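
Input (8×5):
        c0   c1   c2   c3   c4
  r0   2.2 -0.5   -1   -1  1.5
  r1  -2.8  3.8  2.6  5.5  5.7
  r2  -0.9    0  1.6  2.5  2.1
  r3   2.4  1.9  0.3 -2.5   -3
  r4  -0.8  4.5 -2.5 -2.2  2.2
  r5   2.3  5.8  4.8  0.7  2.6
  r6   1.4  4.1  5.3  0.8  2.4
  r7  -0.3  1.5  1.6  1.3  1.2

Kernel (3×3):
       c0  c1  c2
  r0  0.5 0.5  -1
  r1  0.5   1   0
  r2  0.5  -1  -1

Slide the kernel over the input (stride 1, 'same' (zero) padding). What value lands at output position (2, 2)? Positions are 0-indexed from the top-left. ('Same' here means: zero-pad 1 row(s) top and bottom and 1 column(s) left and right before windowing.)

2.45

The receptive field on the zero-padded input at this output position is [3.8 2.6 5.5 / 0 1.6 2.5 / 1.9 0.3 -2.5]. Elementwise product with the kernel and sum: 3.8·0.5 + 2.6·0.5 + 5.5·-1 + 0·0.5 + 1.6·1 + 1.9·0.5 + 0.3·-1 + -2.5·-1.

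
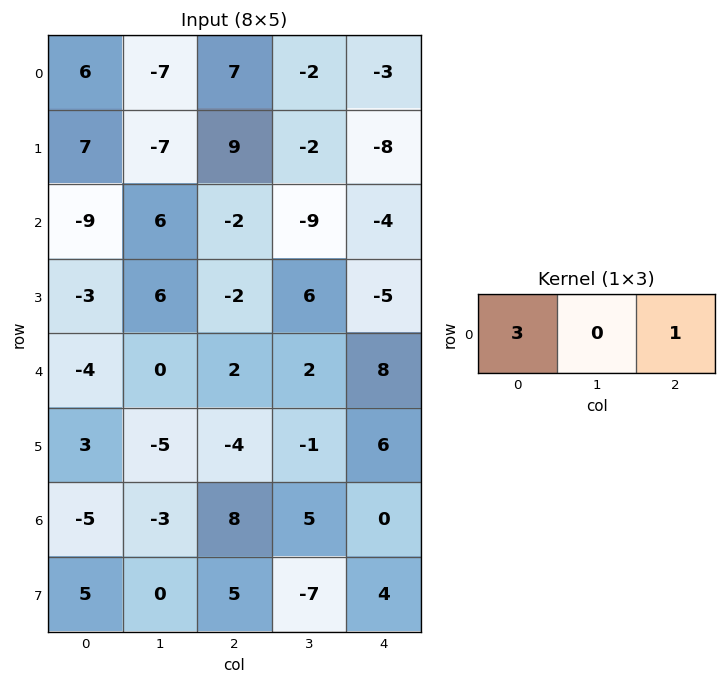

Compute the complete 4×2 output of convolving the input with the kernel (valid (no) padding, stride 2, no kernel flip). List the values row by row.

25 18
-29 -10
-10 14
-7 24

Output[0,0]: The receptive field on the input at this output position is [6 -7 7]. Elementwise product with the kernel and sum: 6·3 + 7·1.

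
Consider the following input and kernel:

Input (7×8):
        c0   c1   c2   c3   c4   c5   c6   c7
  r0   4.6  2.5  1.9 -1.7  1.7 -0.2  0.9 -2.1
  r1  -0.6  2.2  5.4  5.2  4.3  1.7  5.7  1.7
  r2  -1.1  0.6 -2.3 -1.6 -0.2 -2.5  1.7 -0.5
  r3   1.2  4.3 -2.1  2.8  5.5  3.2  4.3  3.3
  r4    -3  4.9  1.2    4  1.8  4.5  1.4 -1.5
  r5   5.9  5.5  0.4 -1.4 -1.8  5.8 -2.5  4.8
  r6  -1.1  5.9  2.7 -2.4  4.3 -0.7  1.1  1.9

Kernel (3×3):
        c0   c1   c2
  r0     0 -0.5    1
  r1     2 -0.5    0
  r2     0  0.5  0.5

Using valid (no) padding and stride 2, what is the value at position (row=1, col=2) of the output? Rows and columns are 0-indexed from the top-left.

The receptive field on the input at this output position is [-0.2 -2.5 1.7 / 5.5 3.2 4.3 / 1.8 4.5 1.4]. Elementwise product with the kernel and sum: -2.5·-0.5 + 1.7·1 + 5.5·2 + 3.2·-0.5 + 4.5·0.5 + 1.4·0.5.

15.3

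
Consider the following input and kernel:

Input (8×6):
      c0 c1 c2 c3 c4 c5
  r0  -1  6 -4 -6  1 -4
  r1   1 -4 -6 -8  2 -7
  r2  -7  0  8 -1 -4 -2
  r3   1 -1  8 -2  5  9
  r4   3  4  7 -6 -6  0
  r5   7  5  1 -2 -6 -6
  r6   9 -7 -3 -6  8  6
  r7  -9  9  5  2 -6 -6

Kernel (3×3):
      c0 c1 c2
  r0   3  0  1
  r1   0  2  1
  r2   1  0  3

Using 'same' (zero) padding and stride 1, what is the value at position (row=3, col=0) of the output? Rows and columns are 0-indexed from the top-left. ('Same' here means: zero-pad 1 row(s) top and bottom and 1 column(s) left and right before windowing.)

The receptive field on the zero-padded input at this output position is [0 -7 0 / 0 1 -1 / 0 3 4]. Elementwise product with the kernel and sum: 0·3 + 0·1 + 1·2 + -1·1 + 0·1 + 4·3.

13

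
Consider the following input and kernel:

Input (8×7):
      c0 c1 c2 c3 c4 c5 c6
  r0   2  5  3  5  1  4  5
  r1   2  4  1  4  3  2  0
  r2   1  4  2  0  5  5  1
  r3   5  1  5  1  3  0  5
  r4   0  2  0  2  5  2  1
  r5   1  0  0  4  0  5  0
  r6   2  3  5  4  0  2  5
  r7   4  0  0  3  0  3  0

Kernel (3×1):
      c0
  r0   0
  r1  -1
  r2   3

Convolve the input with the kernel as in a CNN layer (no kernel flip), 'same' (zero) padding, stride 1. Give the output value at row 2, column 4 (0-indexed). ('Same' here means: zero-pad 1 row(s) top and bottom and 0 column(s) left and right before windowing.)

The receptive field on the zero-padded input at this output position is [3 / 5 / 3]. Elementwise product with the kernel and sum: 5·-1 + 3·3.

4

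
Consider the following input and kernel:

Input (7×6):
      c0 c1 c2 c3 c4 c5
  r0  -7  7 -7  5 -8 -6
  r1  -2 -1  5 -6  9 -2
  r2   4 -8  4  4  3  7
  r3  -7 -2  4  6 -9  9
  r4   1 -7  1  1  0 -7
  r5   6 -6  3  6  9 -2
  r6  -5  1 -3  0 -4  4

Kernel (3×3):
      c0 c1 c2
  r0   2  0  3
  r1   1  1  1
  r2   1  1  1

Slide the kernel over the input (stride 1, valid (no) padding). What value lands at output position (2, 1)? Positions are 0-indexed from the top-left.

The receptive field on the input at this output position is [-8 4 4 / -2 4 6 / -7 1 1]. Elementwise product with the kernel and sum: -8·2 + 4·3 + -2·1 + 4·1 + 6·1 + -7·1 + 1·1 + 1·1.

-1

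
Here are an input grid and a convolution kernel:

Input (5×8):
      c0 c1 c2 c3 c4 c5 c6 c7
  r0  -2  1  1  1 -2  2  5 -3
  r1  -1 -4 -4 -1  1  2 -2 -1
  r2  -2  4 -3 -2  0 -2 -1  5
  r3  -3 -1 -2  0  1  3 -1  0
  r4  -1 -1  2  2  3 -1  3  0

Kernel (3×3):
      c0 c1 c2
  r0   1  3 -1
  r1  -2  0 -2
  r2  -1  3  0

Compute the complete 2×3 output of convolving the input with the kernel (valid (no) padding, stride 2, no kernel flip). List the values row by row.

Output[0,0]: The receptive field on the input at this output position is [-2 1 1 / -1 -4 -4 / -2 4 -3]. Elementwise product with the kernel and sum: -2·1 + 1·3 + 1·-1 + -1·-2 + -4·-2 + -2·-1 + 4·3.
Output[0,1]: The receptive field on the input at this output position is [1 1 -2 / -4 -1 1 / -3 -2 0]. Elementwise product with the kernel and sum: 1·1 + 1·3 + -2·-1 + -4·-2 + 1·-2 + -3·-1 + -2·3.

24 9 -5
21 -3 -11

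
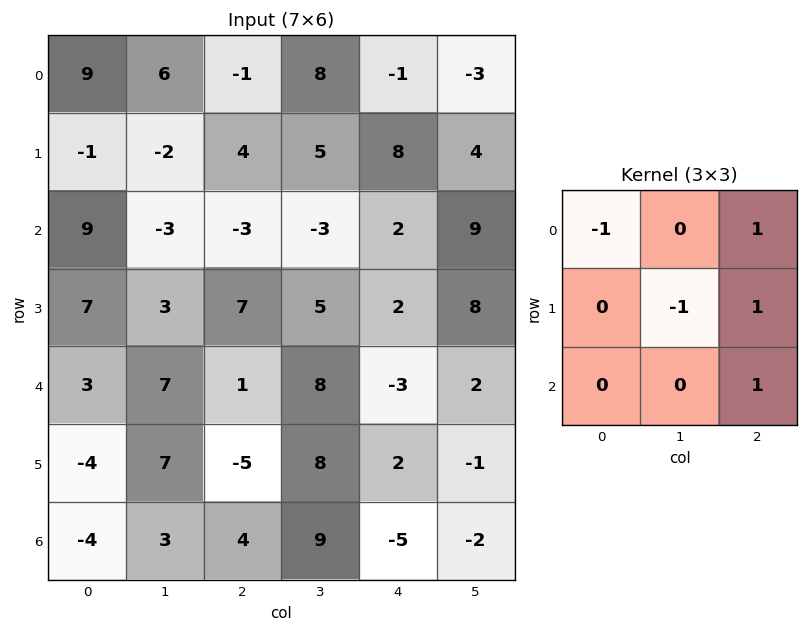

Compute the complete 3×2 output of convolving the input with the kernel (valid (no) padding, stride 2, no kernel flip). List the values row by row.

Output[0,0]: The receptive field on the input at this output position is [9 6 -1 / -1 -2 4 / 9 -3 -3]. Elementwise product with the kernel and sum: 9·-1 + -1·1 + -2·-1 + 4·1 + -3·1.
Output[0,1]: The receptive field on the input at this output position is [-1 8 -1 / 4 5 8 / -3 -3 2]. Elementwise product with the kernel and sum: -1·-1 + -1·1 + 5·-1 + 8·1 + 2·1.

-7 5
-7 -1
-10 -15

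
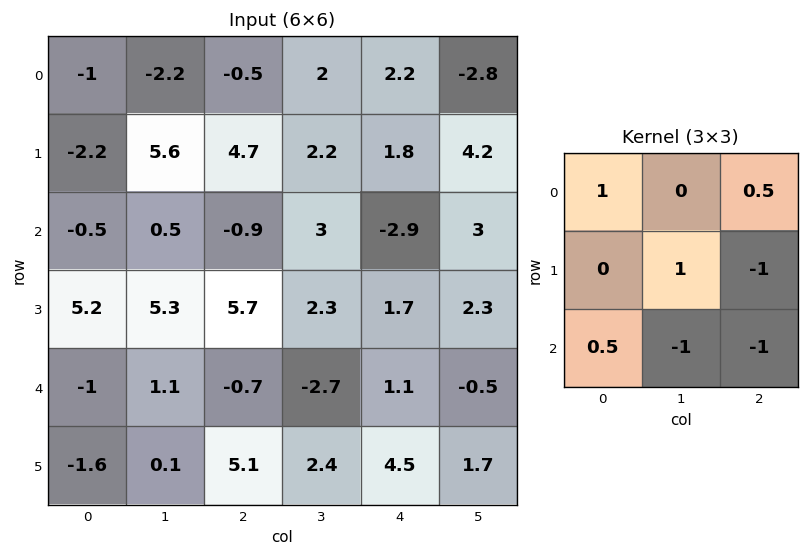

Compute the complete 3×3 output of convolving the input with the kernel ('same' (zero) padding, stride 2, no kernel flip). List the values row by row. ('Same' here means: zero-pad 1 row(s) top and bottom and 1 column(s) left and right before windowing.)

-2.2 -6.6 0.1
-8.7 -2.55 -4.45
2.05 1 0.05

Output[0,0]: The receptive field on the zero-padded input at this output position is [0 0 0 / 0 -1 -2.2 / 0 -2.2 5.6]. Elementwise product with the kernel and sum: 0·1 + 0·0.5 + -1·1 + -2.2·-1 + 0·0.5 + -2.2·-1 + 5.6·-1.
Output[0,1]: The receptive field on the zero-padded input at this output position is [0 0 0 / -2.2 -0.5 2 / 5.6 4.7 2.2]. Elementwise product with the kernel and sum: 0·1 + 0·0.5 + -0.5·1 + 2·-1 + 5.6·0.5 + 4.7·-1 + 2.2·-1.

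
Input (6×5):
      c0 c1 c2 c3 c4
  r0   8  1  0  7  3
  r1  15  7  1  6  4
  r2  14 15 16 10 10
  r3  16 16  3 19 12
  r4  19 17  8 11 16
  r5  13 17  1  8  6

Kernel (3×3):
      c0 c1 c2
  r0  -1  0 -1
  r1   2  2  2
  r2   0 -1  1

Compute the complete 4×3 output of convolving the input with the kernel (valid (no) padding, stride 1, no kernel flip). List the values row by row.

39 14 19
61 85 60
31 54 47
53 44 53

Output[0,0]: The receptive field on the input at this output position is [8 1 0 / 15 7 1 / 14 15 16]. Elementwise product with the kernel and sum: 8·-1 + 0·-1 + 15·2 + 7·2 + 1·2 + 15·-1 + 16·1.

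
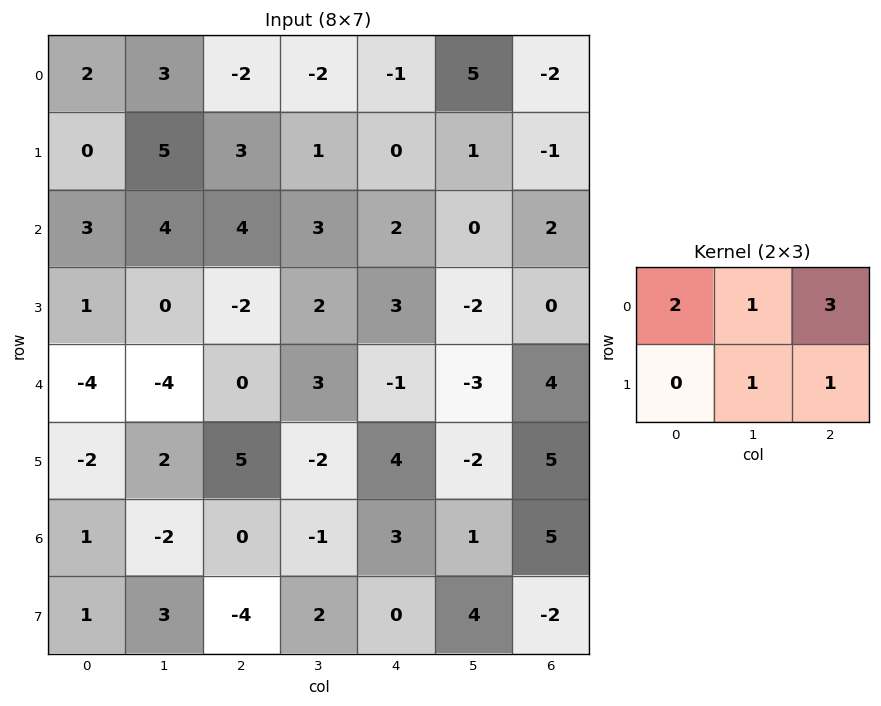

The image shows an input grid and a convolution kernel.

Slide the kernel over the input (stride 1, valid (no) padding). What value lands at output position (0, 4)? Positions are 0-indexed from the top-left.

-3

The receptive field on the input at this output position is [-1 5 -2 / 0 1 -1]. Elementwise product with the kernel and sum: -1·2 + 5·1 + -2·3 + 1·1 + -1·1.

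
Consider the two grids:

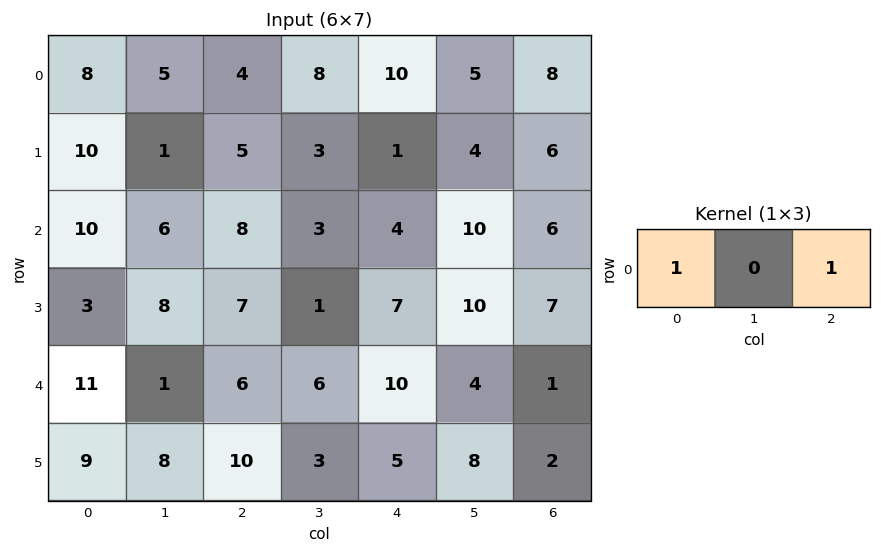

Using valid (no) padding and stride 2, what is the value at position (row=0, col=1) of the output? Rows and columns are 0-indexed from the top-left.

The receptive field on the input at this output position is [4 8 10]. Elementwise product with the kernel and sum: 4·1 + 10·1.

14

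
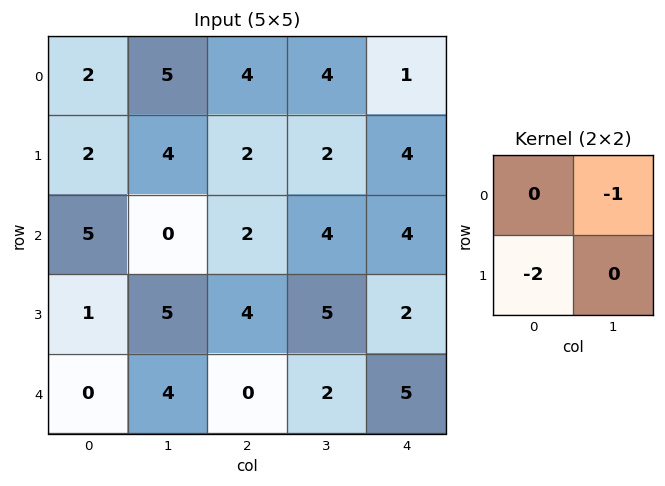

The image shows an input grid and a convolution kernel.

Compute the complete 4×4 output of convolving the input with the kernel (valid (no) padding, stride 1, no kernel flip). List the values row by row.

-9 -12 -8 -5
-14 -2 -6 -12
-2 -12 -12 -14
-5 -12 -5 -6

Output[0,0]: The receptive field on the input at this output position is [2 5 / 2 4]. Elementwise product with the kernel and sum: 5·-1 + 2·-2.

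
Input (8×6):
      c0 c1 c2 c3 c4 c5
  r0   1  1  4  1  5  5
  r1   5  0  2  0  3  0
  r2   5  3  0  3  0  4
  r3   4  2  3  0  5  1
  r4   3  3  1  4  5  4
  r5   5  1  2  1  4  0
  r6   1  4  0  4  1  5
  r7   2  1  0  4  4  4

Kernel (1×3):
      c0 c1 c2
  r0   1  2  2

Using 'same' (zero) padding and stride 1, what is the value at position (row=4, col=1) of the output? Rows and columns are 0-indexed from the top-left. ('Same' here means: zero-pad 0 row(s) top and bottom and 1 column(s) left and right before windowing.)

The receptive field on the zero-padded input at this output position is [3 3 1]. Elementwise product with the kernel and sum: 3·1 + 3·2 + 1·2.

11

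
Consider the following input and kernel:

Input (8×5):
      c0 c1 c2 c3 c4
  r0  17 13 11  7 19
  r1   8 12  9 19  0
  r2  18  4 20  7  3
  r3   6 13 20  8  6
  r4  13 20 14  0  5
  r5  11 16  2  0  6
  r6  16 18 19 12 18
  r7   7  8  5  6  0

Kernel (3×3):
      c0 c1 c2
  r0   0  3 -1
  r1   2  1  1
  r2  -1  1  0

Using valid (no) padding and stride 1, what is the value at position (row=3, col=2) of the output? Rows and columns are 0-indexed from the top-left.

49

The receptive field on the input at this output position is [20 8 6 / 14 0 5 / 2 0 6]. Elementwise product with the kernel and sum: 8·3 + 6·-1 + 14·2 + 0·1 + 5·1 + 2·-1 + 0·1.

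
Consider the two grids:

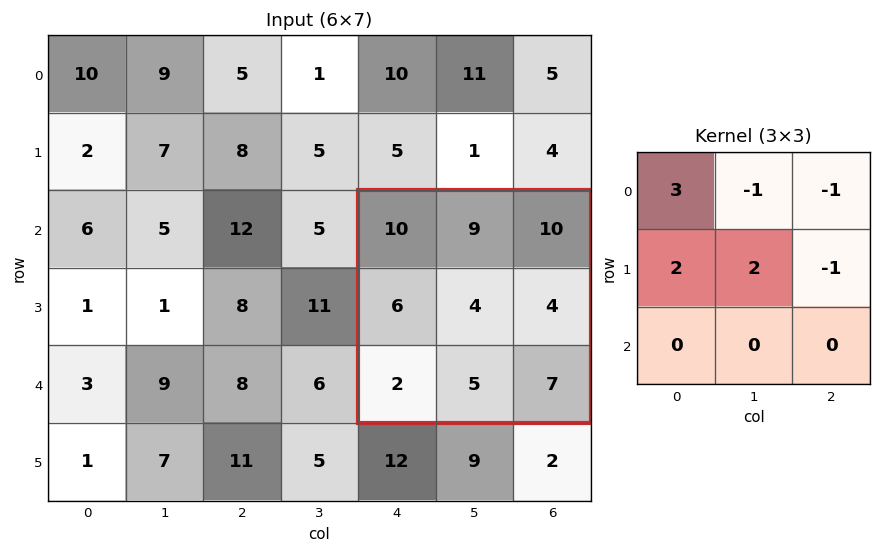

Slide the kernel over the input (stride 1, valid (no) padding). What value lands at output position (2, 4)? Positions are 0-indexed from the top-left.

The receptive field on the input at this output position is [10 9 10 / 6 4 4 / 2 5 7]. Elementwise product with the kernel and sum: 10·3 + 9·-1 + 10·-1 + 6·2 + 4·2 + 4·-1.

27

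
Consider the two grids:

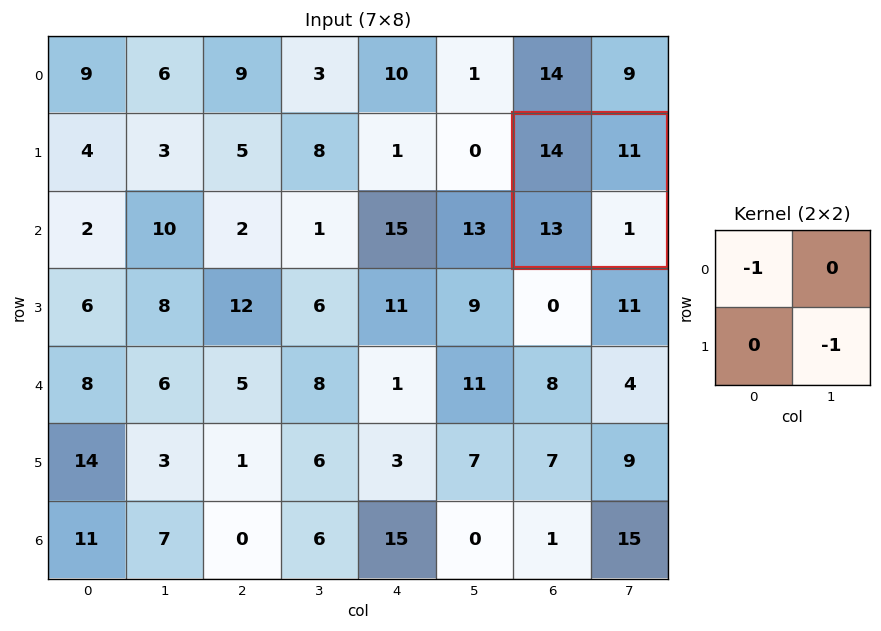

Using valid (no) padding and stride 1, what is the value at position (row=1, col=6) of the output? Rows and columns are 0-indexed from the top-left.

The receptive field on the input at this output position is [14 11 / 13 1]. Elementwise product with the kernel and sum: 14·-1 + 1·-1.

-15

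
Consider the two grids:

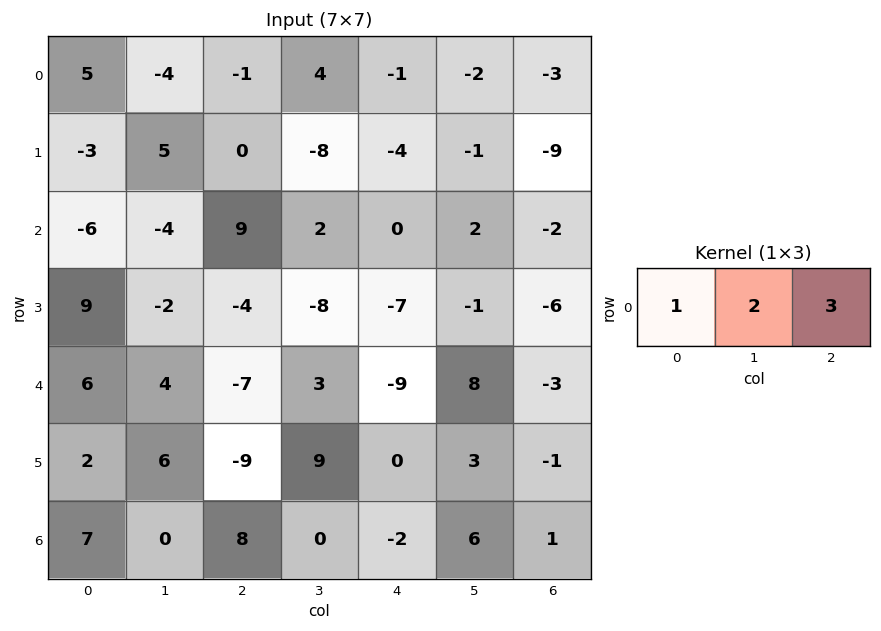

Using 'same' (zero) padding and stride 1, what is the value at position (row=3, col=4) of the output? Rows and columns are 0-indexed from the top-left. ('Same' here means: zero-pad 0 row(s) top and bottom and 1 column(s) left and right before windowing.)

The receptive field on the zero-padded input at this output position is [-8 -7 -1]. Elementwise product with the kernel and sum: -8·1 + -7·2 + -1·3.

-25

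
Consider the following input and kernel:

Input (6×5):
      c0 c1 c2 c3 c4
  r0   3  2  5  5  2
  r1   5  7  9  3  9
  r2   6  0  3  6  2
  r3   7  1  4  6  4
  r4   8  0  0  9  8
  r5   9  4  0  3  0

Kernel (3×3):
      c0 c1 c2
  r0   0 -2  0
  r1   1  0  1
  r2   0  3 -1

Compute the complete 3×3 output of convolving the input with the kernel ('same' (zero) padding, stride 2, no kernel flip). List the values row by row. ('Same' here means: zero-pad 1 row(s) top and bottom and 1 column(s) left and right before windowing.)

Output[0,0]: The receptive field on the zero-padded input at this output position is [0 0 0 / 0 3 2 / 0 5 7]. Elementwise product with the kernel and sum: 0·-2 + 0·1 + 2·1 + 5·3 + 7·-1.

10 31 32
10 -6 0
9 -2 1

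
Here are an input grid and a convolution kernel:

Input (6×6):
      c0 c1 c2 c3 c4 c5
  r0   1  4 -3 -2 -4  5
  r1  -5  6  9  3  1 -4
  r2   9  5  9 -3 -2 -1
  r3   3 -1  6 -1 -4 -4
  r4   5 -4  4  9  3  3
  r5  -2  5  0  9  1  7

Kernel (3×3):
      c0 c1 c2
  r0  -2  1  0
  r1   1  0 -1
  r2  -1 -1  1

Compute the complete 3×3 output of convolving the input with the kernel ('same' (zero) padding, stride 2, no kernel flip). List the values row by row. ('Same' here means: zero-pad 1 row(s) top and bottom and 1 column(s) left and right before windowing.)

7 -6 -15
-14 -1 -6
14 -1 1

Output[0,0]: The receptive field on the zero-padded input at this output position is [0 0 0 / 0 1 4 / 0 -5 6]. Elementwise product with the kernel and sum: 0·-2 + 0·1 + 0·1 + 4·-1 + 0·-1 + -5·-1 + 6·1.
Output[0,1]: The receptive field on the zero-padded input at this output position is [0 0 0 / 4 -3 -2 / 6 9 3]. Elementwise product with the kernel and sum: 0·-2 + 0·1 + 4·1 + -2·-1 + 6·-1 + 9·-1 + 3·1.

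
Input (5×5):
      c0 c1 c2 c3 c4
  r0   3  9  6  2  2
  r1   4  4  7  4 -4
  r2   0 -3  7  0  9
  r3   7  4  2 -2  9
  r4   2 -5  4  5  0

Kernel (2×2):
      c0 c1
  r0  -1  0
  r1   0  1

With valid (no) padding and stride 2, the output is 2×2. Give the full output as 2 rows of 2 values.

1 -2
4 -9

Output[0,0]: The receptive field on the input at this output position is [3 9 / 4 4]. Elementwise product with the kernel and sum: 3·-1 + 4·1.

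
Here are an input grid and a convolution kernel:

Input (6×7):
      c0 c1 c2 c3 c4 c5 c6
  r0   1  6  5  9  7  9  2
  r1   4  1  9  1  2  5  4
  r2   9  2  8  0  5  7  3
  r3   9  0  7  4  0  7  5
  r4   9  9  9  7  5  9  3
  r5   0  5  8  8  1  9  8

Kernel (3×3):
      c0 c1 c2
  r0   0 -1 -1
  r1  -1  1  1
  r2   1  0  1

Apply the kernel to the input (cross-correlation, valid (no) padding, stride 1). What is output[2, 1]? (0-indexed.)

19

The receptive field on the input at this output position is [2 8 0 / 0 7 4 / 9 9 7]. Elementwise product with the kernel and sum: 8·-1 + 0·-1 + 0·-1 + 7·1 + 4·1 + 9·1 + 7·1.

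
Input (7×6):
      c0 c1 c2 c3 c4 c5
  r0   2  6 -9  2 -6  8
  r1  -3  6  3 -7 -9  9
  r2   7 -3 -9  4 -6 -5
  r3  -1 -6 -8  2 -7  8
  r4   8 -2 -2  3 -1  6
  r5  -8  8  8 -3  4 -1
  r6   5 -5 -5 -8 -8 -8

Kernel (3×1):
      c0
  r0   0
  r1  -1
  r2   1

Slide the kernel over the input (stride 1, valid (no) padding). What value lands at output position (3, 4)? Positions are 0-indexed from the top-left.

5

The receptive field on the input at this output position is [-7 / -1 / 4]. Elementwise product with the kernel and sum: -1·-1 + 4·1.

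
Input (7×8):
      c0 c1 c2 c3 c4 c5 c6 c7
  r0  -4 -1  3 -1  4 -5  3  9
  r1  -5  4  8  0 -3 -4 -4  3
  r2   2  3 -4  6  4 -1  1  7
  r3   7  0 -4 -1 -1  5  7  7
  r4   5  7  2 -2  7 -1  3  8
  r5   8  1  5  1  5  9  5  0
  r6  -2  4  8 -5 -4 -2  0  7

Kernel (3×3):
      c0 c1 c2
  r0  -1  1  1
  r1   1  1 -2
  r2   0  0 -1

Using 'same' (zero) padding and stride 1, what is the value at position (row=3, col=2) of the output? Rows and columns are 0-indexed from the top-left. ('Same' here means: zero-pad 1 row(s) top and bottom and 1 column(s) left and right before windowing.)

The receptive field on the zero-padded input at this output position is [3 -4 6 / 0 -4 -1 / 7 2 -2]. Elementwise product with the kernel and sum: 3·-1 + -4·1 + 6·1 + 0·1 + -4·1 + -1·-2 + -2·-1.

-1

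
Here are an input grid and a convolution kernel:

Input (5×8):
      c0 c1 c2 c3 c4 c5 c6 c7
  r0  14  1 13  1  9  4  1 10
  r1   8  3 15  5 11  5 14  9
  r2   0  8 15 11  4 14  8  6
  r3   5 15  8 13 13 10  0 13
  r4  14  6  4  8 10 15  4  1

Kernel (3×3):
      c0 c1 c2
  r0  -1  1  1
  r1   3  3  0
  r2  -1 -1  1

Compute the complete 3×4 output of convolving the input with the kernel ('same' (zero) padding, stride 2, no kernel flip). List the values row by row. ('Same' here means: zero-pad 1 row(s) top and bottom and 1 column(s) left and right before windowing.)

Output[0,0]: The receptive field on the zero-padded input at this output position is [0 0 0 / 0 14 1 / 0 8 3]. Elementwise product with the kernel and sum: 0·-1 + 0·1 + 0·1 + 0·3 + 14·3 + 0·-1 + 8·-1 + 3·1.

37 29 19 5
21 76 40 87
62 36 64 60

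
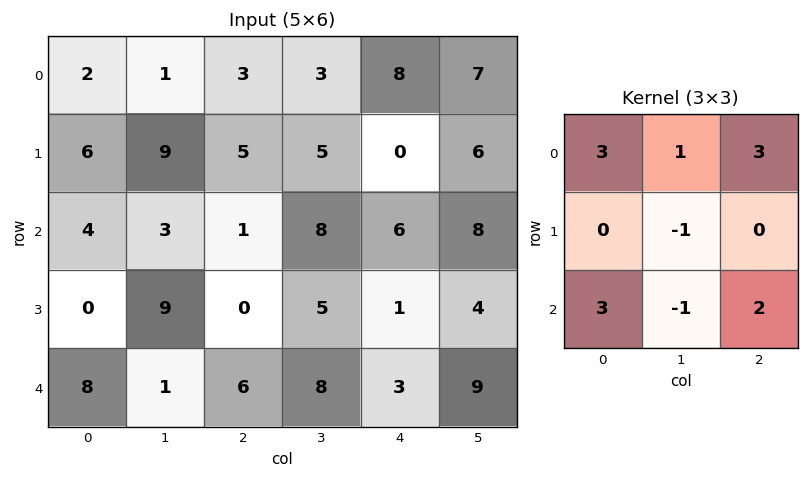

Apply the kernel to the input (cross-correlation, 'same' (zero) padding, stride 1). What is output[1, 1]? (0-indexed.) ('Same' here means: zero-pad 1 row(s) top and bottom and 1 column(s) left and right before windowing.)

The receptive field on the zero-padded input at this output position is [2 1 3 / 6 9 5 / 4 3 1]. Elementwise product with the kernel and sum: 2·3 + 1·1 + 3·3 + 9·-1 + 4·3 + 3·-1 + 1·2.

18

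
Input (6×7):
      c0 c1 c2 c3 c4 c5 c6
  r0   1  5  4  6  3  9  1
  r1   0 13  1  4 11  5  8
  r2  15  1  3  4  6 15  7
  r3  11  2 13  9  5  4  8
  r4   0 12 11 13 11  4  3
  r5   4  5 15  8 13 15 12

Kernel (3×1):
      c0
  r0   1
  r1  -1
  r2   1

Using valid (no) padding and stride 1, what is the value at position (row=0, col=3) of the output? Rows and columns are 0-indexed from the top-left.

The receptive field on the input at this output position is [6 / 4 / 4]. Elementwise product with the kernel and sum: 6·1 + 4·-1 + 4·1.

6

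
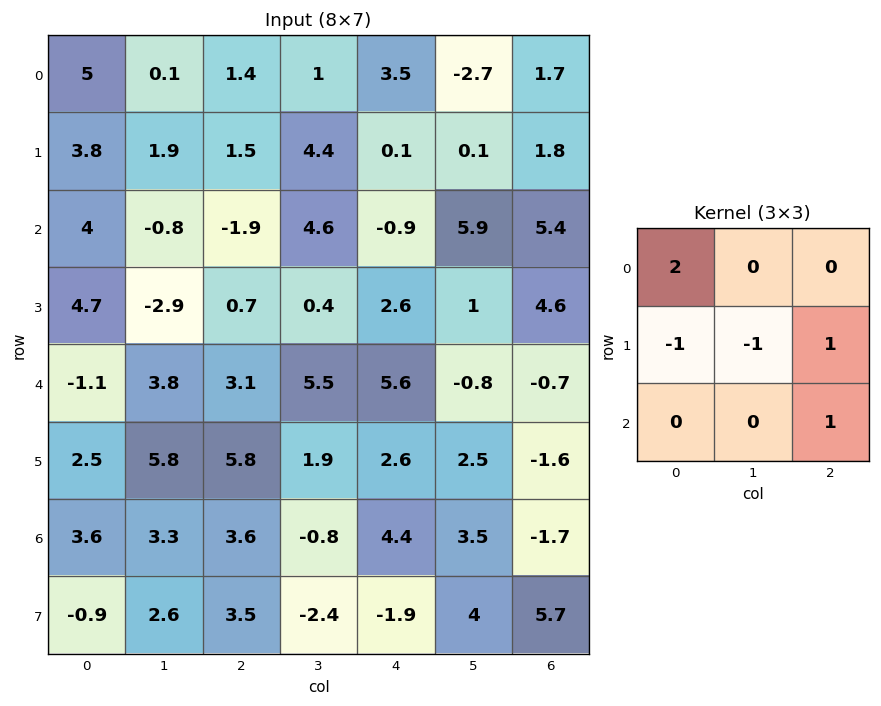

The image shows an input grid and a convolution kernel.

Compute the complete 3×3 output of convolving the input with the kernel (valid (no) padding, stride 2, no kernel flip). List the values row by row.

3.9 -3.9 14
10 3.3 -1.5
-1.1 5.5 2.8

Output[0,0]: The receptive field on the input at this output position is [5 0.1 1.4 / 3.8 1.9 1.5 / 4 -0.8 -1.9]. Elementwise product with the kernel and sum: 5·2 + 3.8·-1 + 1.9·-1 + 1.5·1 + -1.9·1.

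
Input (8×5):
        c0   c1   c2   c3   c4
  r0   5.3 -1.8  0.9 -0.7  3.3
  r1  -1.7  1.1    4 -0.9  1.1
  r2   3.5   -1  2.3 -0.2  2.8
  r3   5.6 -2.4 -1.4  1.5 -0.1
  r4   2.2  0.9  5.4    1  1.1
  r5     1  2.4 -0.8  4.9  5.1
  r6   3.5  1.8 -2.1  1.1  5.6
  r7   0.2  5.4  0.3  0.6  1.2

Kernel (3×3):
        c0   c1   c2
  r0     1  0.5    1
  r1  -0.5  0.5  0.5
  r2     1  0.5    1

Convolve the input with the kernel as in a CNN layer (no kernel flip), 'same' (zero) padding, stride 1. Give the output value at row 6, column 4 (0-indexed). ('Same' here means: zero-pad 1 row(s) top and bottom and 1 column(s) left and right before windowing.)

10.9

The receptive field on the zero-padded input at this output position is [4.9 5.1 0 / 1.1 5.6 0 / 0.6 1.2 0]. Elementwise product with the kernel and sum: 4.9·1 + 5.1·0.5 + 0·1 + 1.1·-0.5 + 5.6·0.5 + 0·0.5 + 0.6·1 + 1.2·0.5 + 0·1.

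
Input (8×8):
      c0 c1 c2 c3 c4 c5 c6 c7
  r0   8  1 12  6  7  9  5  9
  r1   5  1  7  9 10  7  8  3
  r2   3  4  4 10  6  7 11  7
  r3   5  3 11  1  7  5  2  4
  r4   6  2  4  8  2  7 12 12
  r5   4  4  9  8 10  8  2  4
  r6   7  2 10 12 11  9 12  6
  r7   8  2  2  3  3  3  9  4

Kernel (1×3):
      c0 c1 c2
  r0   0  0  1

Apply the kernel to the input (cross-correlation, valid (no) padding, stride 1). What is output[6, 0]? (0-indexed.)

10

The receptive field on the input at this output position is [7 2 10]. Elementwise product with the kernel and sum: 10·1.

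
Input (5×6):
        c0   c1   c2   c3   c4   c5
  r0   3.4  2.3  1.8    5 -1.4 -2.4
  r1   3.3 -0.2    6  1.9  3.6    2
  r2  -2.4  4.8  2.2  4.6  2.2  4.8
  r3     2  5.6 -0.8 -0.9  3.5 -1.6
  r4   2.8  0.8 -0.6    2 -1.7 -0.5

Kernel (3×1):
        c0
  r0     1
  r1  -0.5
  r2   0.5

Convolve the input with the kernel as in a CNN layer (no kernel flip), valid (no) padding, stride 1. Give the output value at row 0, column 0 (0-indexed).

The receptive field on the input at this output position is [3.4 / 3.3 / -2.4]. Elementwise product with the kernel and sum: 3.4·1 + 3.3·-0.5 + -2.4·0.5.

0.55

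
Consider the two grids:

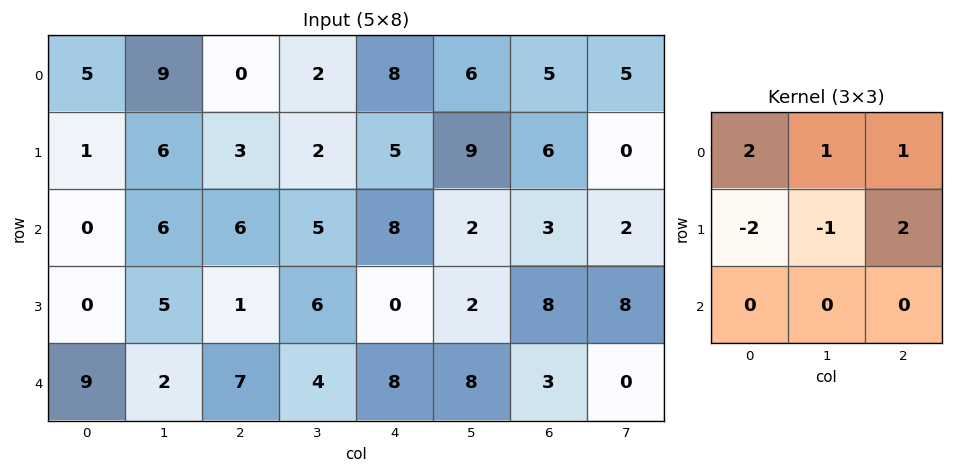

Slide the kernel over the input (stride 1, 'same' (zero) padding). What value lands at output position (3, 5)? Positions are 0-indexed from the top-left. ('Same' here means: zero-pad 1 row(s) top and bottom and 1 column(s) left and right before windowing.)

35

The receptive field on the zero-padded input at this output position is [8 2 3 / 0 2 8 / 8 8 3]. Elementwise product with the kernel and sum: 8·2 + 2·1 + 3·1 + 0·-2 + 2·-1 + 8·2.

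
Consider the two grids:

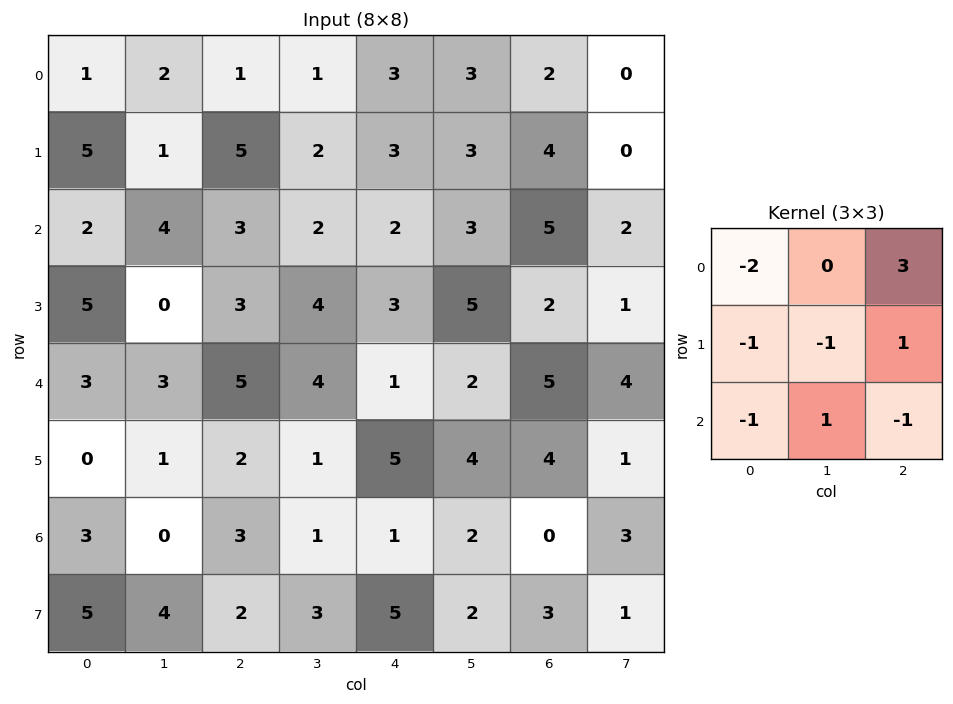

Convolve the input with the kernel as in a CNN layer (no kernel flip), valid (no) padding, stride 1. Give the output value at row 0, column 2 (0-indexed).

0

The receptive field on the input at this output position is [1 1 3 / 5 2 3 / 3 2 2]. Elementwise product with the kernel and sum: 1·-2 + 3·3 + 5·-1 + 2·-1 + 3·1 + 3·-1 + 2·1 + 2·-1.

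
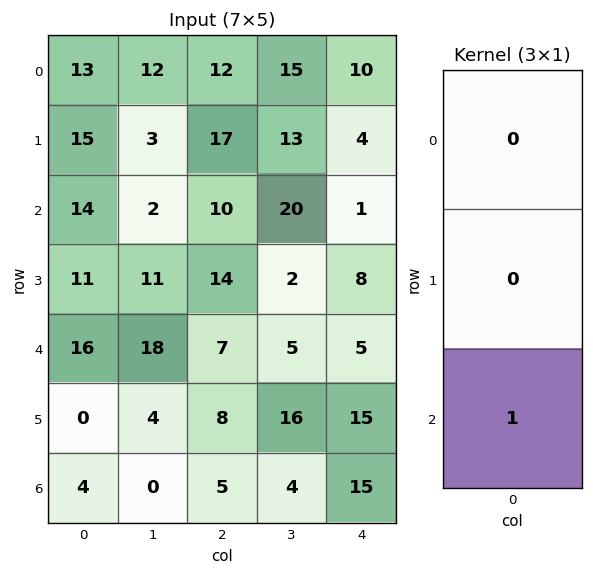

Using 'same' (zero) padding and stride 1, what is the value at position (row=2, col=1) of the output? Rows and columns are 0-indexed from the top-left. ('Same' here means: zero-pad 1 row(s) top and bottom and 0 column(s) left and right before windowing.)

11

The receptive field on the zero-padded input at this output position is [3 / 2 / 11]. Elementwise product with the kernel and sum: 11·1.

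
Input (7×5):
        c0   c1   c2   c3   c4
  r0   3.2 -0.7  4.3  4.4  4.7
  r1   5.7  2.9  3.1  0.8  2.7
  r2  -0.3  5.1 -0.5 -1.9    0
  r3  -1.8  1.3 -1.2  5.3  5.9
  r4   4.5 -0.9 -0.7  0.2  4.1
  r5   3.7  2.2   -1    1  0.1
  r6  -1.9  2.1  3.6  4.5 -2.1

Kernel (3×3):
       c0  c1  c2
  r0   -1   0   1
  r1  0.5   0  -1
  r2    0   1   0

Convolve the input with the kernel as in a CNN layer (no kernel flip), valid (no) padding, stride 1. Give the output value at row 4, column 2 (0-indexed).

The receptive field on the input at this output position is [-0.7 0.2 4.1 / -1 1 0.1 / 3.6 4.5 -2.1]. Elementwise product with the kernel and sum: -0.7·-1 + 4.1·1 + -1·0.5 + 0.1·-1 + 4.5·1.

8.7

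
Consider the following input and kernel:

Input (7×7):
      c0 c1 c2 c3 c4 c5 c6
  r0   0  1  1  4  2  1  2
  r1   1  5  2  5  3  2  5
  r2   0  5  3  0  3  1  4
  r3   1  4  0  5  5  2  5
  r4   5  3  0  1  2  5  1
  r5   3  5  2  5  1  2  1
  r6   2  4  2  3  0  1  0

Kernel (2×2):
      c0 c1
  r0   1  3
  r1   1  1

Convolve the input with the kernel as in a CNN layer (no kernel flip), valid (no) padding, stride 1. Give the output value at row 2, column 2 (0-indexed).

The receptive field on the input at this output position is [3 0 / 0 5]. Elementwise product with the kernel and sum: 3·1 + 0·3 + 0·1 + 5·1.

8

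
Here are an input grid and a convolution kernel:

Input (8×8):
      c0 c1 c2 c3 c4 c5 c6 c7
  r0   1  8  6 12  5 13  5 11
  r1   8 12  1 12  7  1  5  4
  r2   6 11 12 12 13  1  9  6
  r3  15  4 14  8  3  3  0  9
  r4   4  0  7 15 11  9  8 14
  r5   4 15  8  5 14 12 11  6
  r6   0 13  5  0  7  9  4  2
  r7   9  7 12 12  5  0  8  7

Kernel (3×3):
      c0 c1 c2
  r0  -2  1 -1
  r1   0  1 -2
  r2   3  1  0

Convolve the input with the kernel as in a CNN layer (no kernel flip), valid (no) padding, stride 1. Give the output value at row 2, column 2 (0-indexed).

13

The receptive field on the input at this output position is [12 12 13 / 14 8 3 / 7 15 11]. Elementwise product with the kernel and sum: 12·-2 + 12·1 + 13·-1 + 8·1 + 3·-2 + 7·3 + 15·1.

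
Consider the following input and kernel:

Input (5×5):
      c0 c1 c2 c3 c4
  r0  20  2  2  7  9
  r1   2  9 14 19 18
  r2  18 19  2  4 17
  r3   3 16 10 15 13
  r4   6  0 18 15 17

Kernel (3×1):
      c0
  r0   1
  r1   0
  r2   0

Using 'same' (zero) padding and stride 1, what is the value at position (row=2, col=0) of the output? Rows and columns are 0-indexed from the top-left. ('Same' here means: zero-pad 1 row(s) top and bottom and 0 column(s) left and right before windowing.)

The receptive field on the zero-padded input at this output position is [2 / 18 / 3]. Elementwise product with the kernel and sum: 2·1.

2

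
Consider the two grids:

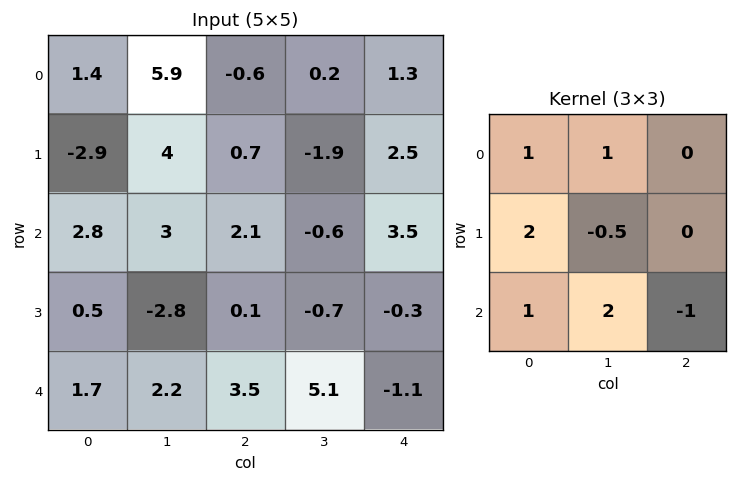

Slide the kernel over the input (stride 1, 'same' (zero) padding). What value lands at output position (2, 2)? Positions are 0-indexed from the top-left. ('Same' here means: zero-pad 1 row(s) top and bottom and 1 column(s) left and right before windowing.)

7.75

The receptive field on the zero-padded input at this output position is [4 0.7 -1.9 / 3 2.1 -0.6 / -2.8 0.1 -0.7]. Elementwise product with the kernel and sum: 4·1 + 0.7·1 + 3·2 + 2.1·-0.5 + -2.8·1 + 0.1·2 + -0.7·-1.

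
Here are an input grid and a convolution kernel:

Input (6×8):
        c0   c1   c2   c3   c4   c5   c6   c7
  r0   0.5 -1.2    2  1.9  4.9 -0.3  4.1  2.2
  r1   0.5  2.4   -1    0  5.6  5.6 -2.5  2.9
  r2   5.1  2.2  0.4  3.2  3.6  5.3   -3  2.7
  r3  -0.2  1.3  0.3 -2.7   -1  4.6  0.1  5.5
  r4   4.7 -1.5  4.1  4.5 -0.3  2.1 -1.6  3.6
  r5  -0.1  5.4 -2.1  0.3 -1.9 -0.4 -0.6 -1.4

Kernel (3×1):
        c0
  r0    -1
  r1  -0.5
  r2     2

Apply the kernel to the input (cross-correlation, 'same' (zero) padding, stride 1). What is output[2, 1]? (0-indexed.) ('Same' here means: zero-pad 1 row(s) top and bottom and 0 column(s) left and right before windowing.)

-0.9

The receptive field on the zero-padded input at this output position is [2.4 / 2.2 / 1.3]. Elementwise product with the kernel and sum: 2.4·-1 + 2.2·-0.5 + 1.3·2.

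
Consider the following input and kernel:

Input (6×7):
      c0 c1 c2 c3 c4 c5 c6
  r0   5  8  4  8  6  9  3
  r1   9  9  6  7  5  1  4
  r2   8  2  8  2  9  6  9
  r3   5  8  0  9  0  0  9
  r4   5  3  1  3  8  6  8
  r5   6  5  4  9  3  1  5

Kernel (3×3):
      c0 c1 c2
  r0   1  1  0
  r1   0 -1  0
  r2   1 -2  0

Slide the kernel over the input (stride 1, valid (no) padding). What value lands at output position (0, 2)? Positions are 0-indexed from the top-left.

The receptive field on the input at this output position is [4 8 6 / 6 7 5 / 8 2 9]. Elementwise product with the kernel and sum: 4·1 + 8·1 + 7·-1 + 8·1 + 2·-2.

9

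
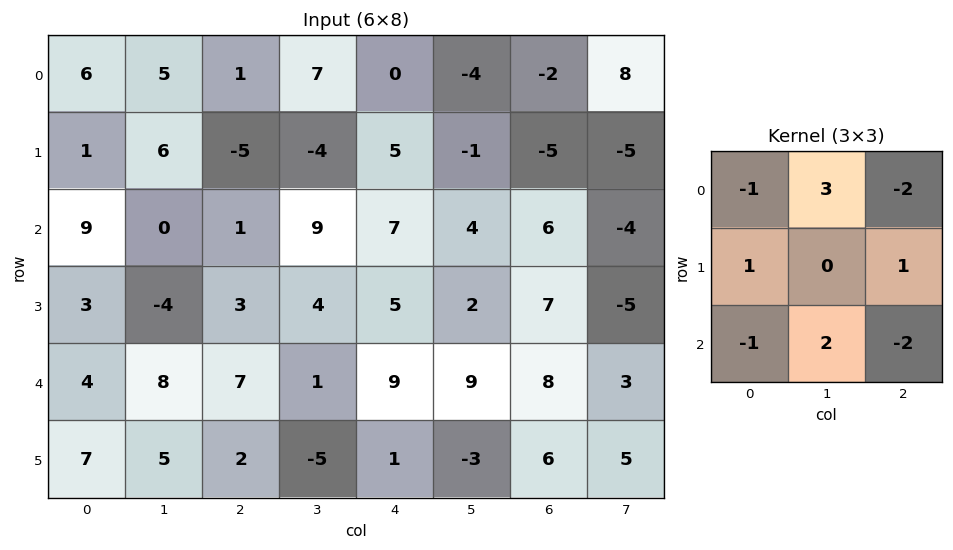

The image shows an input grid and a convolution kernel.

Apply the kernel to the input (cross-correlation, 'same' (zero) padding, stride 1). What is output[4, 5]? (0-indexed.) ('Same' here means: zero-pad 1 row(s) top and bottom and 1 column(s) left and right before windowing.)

The receptive field on the zero-padded input at this output position is [5 2 7 / 9 9 8 / 1 -3 6]. Elementwise product with the kernel and sum: 5·-1 + 2·3 + 7·-2 + 9·1 + 8·1 + 1·-1 + -3·2 + 6·-2.

-15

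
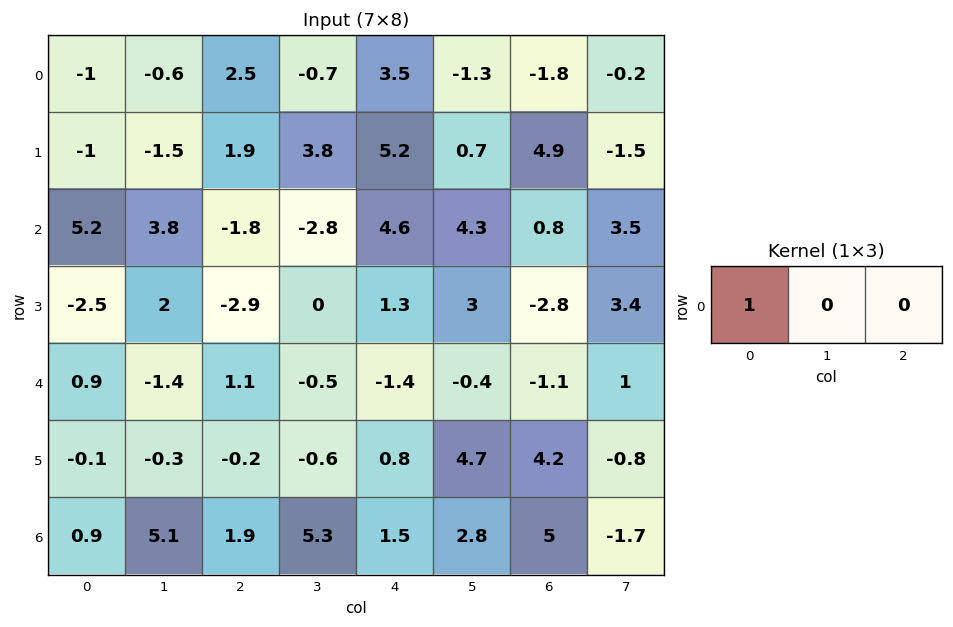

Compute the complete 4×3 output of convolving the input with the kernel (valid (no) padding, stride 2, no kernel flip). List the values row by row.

-1 2.5 3.5
5.2 -1.8 4.6
0.9 1.1 -1.4
0.9 1.9 1.5

Output[0,0]: The receptive field on the input at this output position is [-1 -0.6 2.5]. Elementwise product with the kernel and sum: -1·1.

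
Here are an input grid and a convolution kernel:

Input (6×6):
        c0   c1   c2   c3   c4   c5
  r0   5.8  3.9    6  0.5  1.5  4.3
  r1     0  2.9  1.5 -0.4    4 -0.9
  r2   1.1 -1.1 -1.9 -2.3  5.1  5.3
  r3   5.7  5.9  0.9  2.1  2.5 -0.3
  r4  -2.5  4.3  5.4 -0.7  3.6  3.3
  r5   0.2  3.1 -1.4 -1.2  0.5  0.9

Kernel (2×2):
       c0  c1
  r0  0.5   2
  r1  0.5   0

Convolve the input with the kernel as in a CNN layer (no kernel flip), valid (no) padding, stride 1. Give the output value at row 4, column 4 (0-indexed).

The receptive field on the input at this output position is [3.6 3.3 / 0.5 0.9]. Elementwise product with the kernel and sum: 3.6·0.5 + 3.3·2 + 0.5·0.5.

8.65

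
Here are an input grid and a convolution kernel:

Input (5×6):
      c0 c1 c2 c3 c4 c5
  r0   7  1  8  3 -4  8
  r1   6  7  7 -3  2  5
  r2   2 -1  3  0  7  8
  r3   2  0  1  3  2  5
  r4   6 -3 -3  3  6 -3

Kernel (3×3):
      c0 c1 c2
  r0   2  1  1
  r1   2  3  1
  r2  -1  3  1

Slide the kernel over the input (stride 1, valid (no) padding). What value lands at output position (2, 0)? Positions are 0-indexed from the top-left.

The receptive field on the input at this output position is [2 -1 3 / 2 0 1 / 6 -3 -3]. Elementwise product with the kernel and sum: 2·2 + -1·1 + 3·1 + 2·2 + 0·3 + 1·1 + 6·-1 + -3·3 + -3·1.

-7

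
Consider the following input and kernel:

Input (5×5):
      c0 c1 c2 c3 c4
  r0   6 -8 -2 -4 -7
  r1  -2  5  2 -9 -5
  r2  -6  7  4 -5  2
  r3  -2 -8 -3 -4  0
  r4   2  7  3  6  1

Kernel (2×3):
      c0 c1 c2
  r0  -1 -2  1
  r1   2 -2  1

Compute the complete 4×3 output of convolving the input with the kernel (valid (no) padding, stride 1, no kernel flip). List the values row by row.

Output[0,0]: The receptive field on the input at this output position is [6 -8 -2 / -2 5 2]. Elementwise product with the kernel and sum: 6·-1 + -8·-2 + -2·1 + -2·2 + 5·-2 + 2·1.

-4 5 20
-28 -17 31
5 -34 10
8 24 6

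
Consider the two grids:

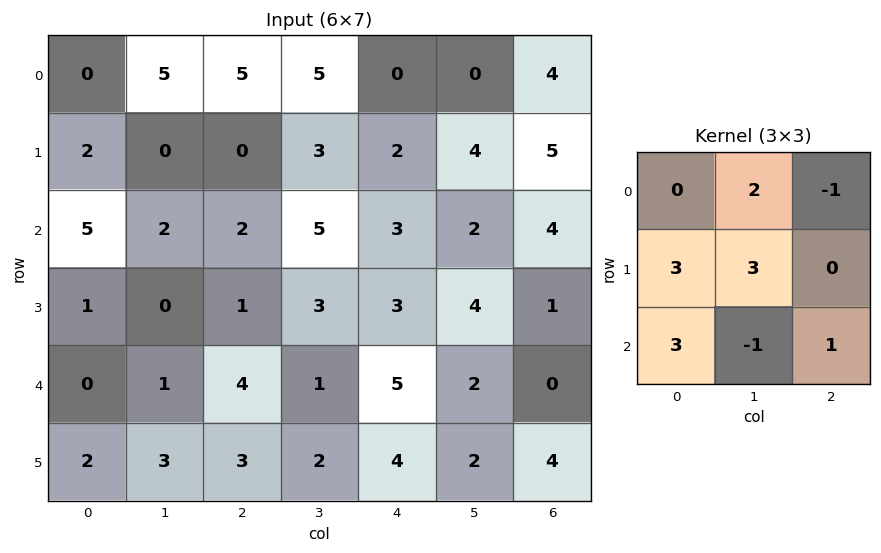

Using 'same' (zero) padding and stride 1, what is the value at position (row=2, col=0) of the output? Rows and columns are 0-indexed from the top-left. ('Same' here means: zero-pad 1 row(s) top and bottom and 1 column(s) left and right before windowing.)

The receptive field on the zero-padded input at this output position is [0 2 0 / 0 5 2 / 0 1 0]. Elementwise product with the kernel and sum: 2·2 + 0·-1 + 0·3 + 5·3 + 0·3 + 1·-1 + 0·1.

18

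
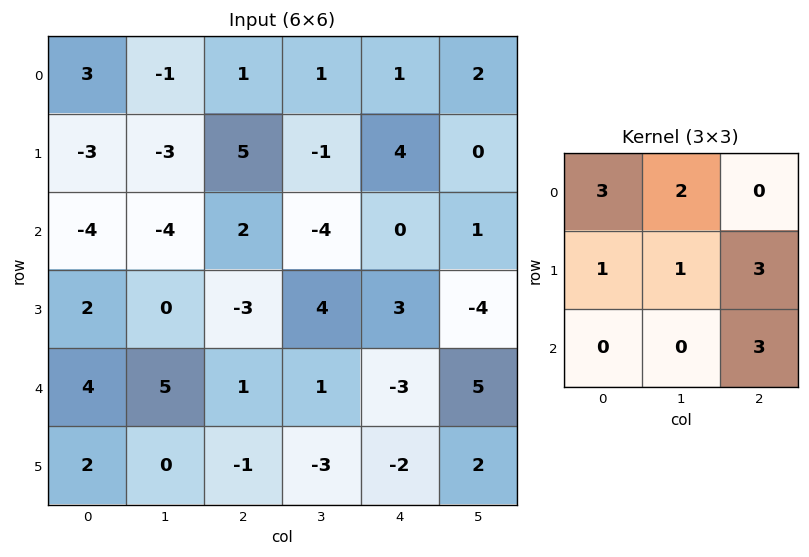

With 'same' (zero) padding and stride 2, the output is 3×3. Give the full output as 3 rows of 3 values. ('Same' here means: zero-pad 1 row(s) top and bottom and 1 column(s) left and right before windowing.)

-9 0 8
-22 -1 -8
23 -6 37

Output[0,0]: The receptive field on the zero-padded input at this output position is [0 0 0 / 0 3 -1 / 0 -3 -3]. Elementwise product with the kernel and sum: 0·3 + 0·2 + 0·1 + 3·1 + -1·3 + -3·3.
Output[0,1]: The receptive field on the zero-padded input at this output position is [0 0 0 / -1 1 1 / -3 5 -1]. Elementwise product with the kernel and sum: 0·3 + 0·2 + -1·1 + 1·1 + 1·3 + -1·3.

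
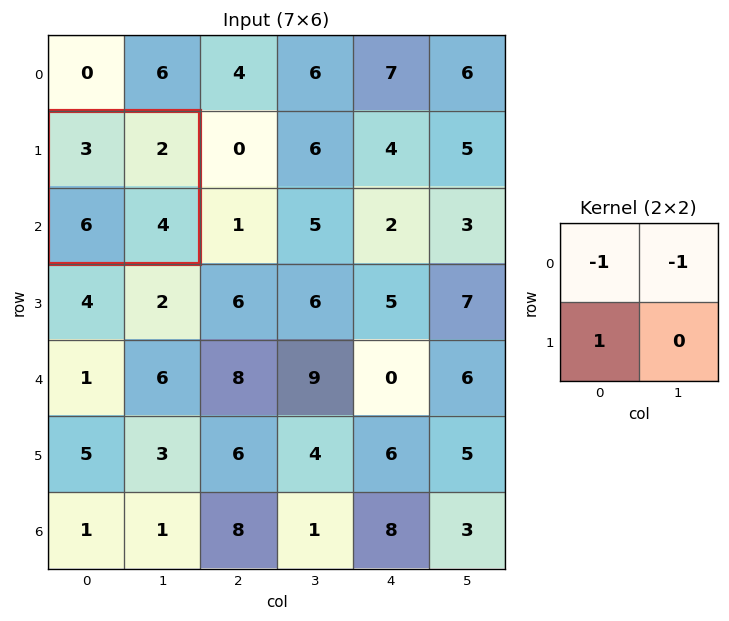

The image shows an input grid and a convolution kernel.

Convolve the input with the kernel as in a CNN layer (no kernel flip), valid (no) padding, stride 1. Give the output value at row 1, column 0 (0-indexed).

1

The receptive field on the input at this output position is [3 2 / 6 4]. Elementwise product with the kernel and sum: 3·-1 + 2·-1 + 6·1.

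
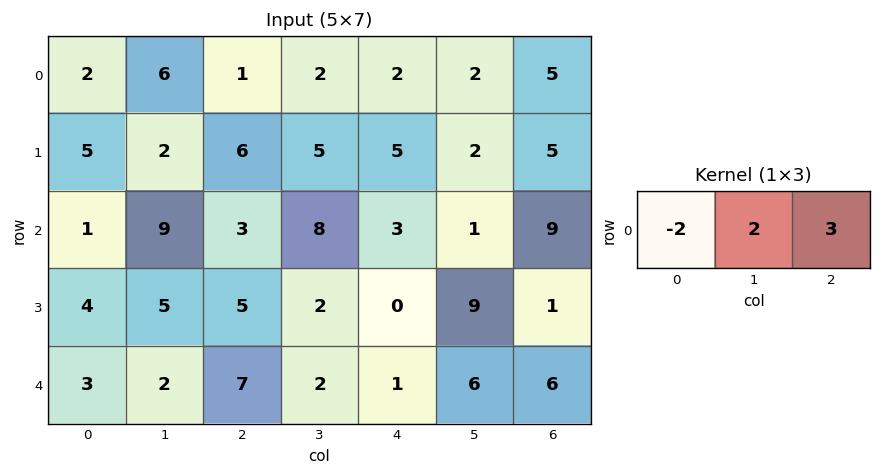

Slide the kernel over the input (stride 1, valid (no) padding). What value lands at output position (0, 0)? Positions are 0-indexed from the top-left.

The receptive field on the input at this output position is [2 6 1]. Elementwise product with the kernel and sum: 2·-2 + 6·2 + 1·3.

11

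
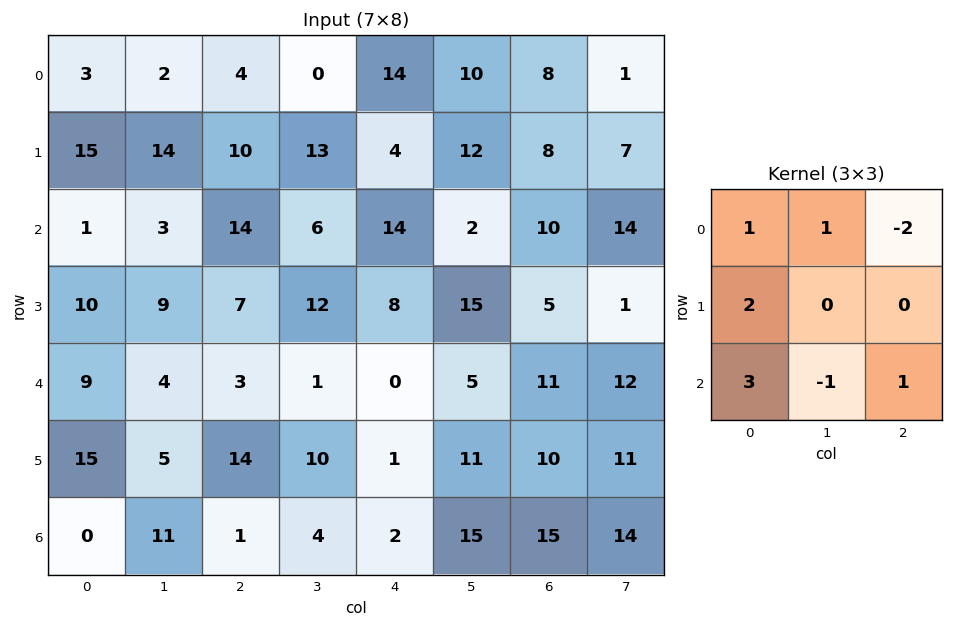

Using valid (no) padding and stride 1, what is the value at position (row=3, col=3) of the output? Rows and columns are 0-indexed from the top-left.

The receptive field on the input at this output position is [12 8 15 / 1 0 5 / 10 1 11]. Elementwise product with the kernel and sum: 12·1 + 8·1 + 15·-2 + 1·2 + 10·3 + 1·-1 + 11·1.

32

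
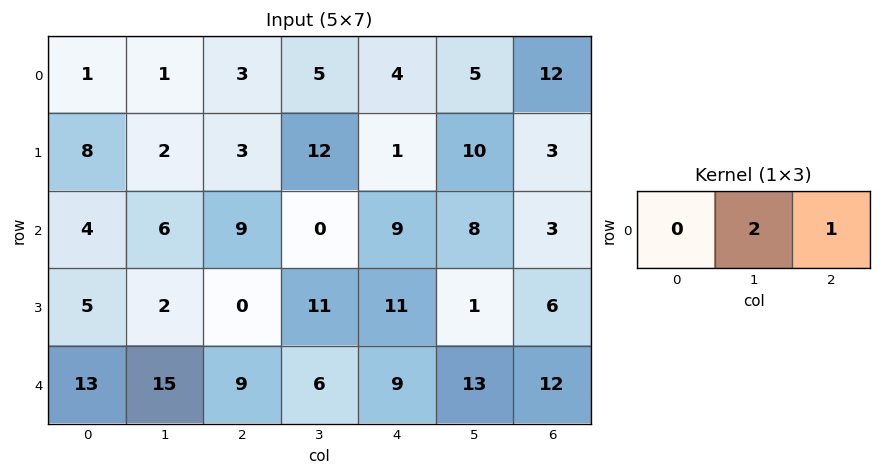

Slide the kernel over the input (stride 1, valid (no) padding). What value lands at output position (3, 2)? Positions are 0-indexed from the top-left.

33

The receptive field on the input at this output position is [0 11 11]. Elementwise product with the kernel and sum: 11·2 + 11·1.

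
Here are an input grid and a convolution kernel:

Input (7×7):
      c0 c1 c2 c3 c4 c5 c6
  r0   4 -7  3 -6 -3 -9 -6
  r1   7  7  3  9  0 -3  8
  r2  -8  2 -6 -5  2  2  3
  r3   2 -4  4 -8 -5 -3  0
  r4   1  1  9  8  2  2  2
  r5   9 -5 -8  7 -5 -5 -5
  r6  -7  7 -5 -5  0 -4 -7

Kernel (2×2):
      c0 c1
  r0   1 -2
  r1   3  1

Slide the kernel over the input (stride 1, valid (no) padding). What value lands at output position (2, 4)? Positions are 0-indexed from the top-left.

The receptive field on the input at this output position is [2 2 / -5 -3]. Elementwise product with the kernel and sum: 2·1 + 2·-2 + -5·3 + -3·1.

-20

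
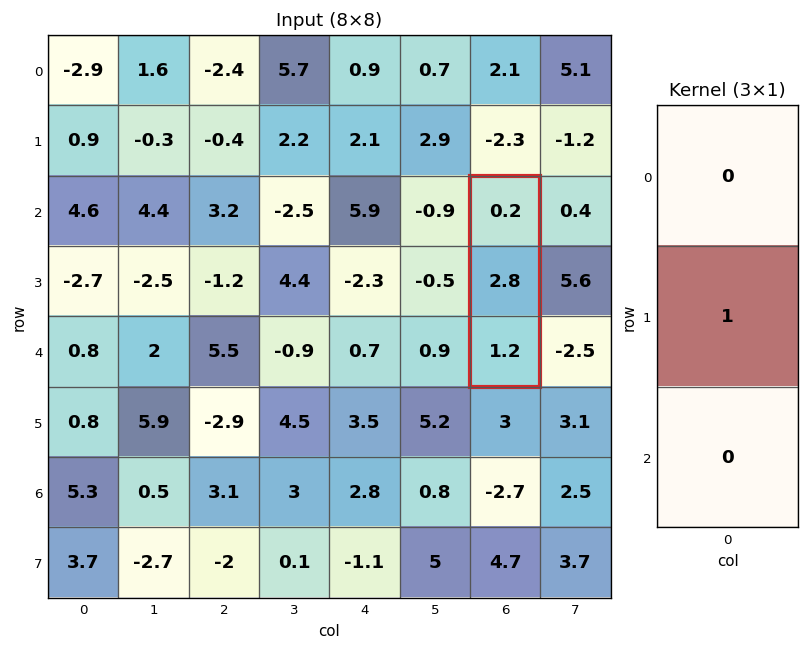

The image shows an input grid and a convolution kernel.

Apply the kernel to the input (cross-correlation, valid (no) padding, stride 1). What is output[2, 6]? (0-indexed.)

2.8

The receptive field on the input at this output position is [0.2 / 2.8 / 1.2]. Elementwise product with the kernel and sum: 2.8·1.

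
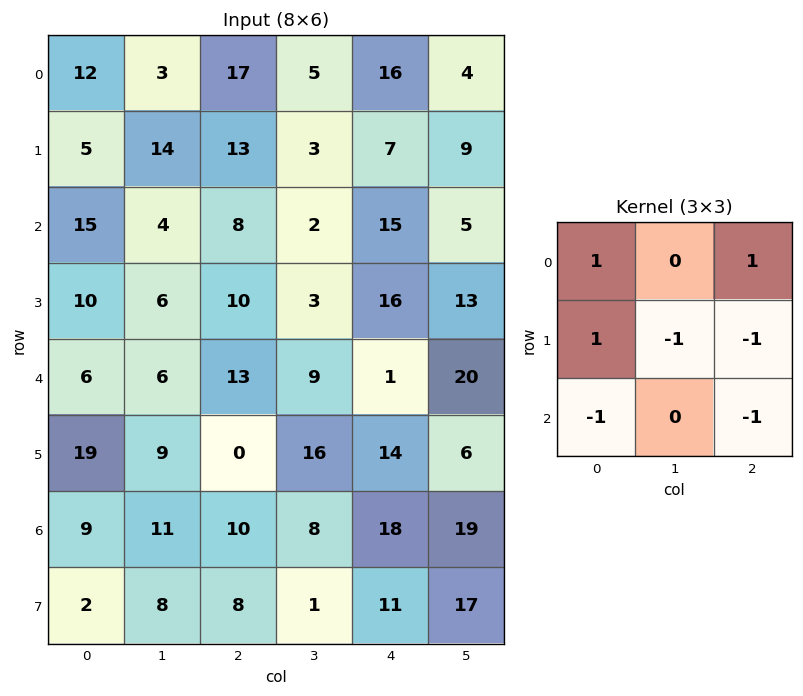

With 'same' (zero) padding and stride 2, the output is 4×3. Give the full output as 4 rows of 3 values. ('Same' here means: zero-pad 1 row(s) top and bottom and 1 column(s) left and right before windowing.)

-29 -36 -27
-11 2 -22
-15 -32 -18
-19 9 -25

Output[0,0]: The receptive field on the zero-padded input at this output position is [0 0 0 / 0 12 3 / 0 5 14]. Elementwise product with the kernel and sum: 0·1 + 0·1 + 0·1 + 12·-1 + 3·-1 + 0·-1 + 14·-1.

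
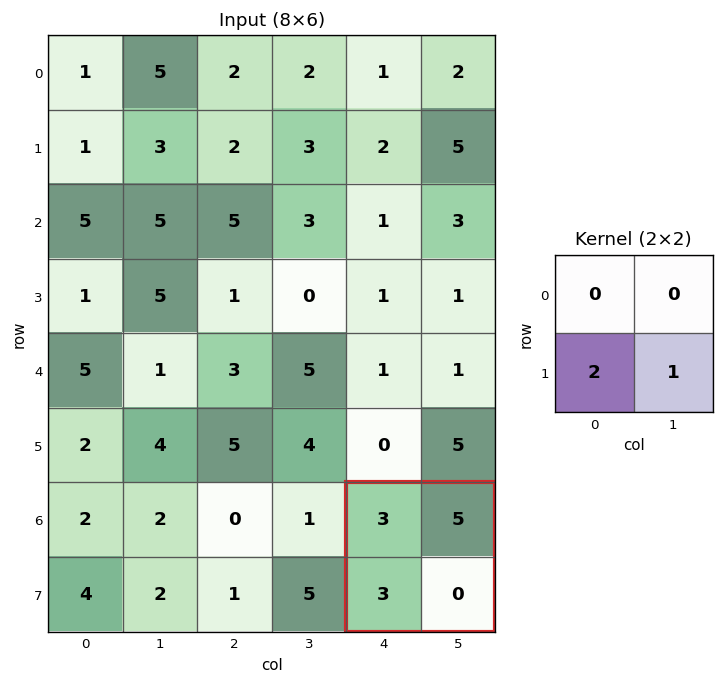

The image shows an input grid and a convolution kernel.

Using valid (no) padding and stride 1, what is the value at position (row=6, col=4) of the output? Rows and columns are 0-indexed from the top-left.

The receptive field on the input at this output position is [3 5 / 3 0]. Elementwise product with the kernel and sum: 3·2 + 0·1.

6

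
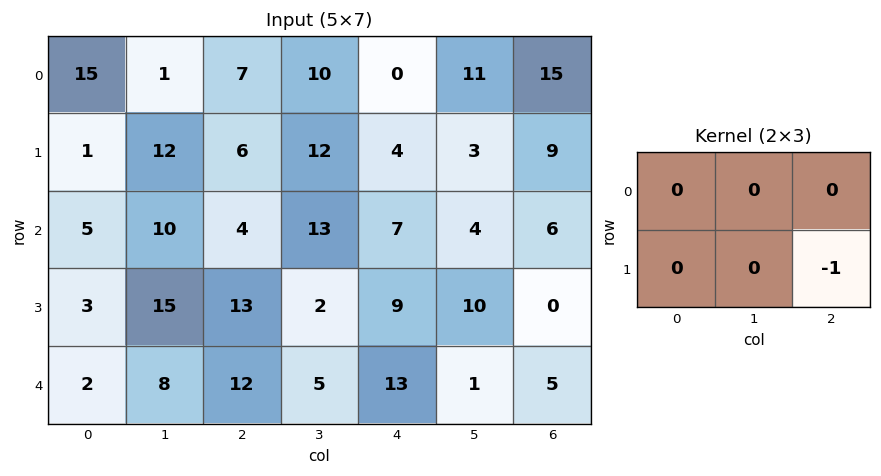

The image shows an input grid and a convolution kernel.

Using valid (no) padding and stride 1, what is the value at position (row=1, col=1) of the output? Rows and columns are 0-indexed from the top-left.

The receptive field on the input at this output position is [12 6 12 / 10 4 13]. Elementwise product with the kernel and sum: 13·-1.

-13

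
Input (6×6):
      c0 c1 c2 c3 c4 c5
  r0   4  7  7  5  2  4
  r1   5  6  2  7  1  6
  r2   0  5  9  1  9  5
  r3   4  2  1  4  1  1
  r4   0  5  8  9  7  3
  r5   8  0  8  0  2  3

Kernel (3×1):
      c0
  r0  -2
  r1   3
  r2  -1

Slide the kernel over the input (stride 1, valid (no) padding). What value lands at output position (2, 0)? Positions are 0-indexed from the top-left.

The receptive field on the input at this output position is [0 / 4 / 0]. Elementwise product with the kernel and sum: 0·-2 + 4·3 + 0·-1.

12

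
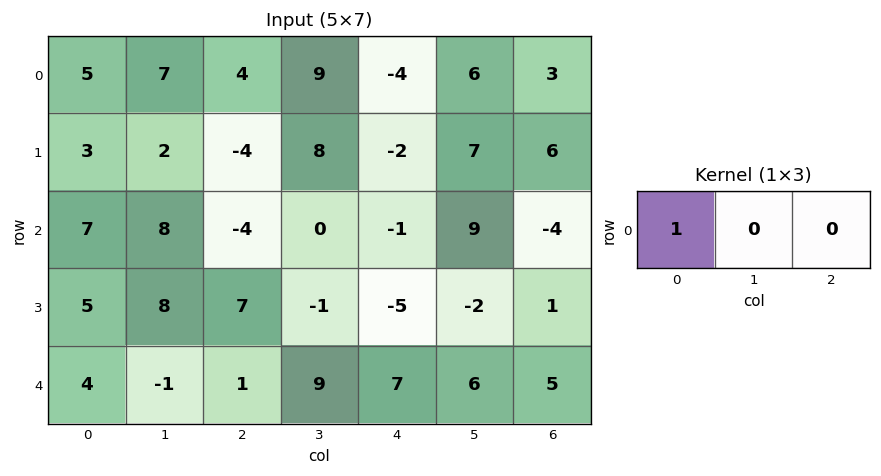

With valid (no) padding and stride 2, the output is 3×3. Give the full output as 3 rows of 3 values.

Output[0,0]: The receptive field on the input at this output position is [5 7 4]. Elementwise product with the kernel and sum: 5·1.

5 4 -4
7 -4 -1
4 1 7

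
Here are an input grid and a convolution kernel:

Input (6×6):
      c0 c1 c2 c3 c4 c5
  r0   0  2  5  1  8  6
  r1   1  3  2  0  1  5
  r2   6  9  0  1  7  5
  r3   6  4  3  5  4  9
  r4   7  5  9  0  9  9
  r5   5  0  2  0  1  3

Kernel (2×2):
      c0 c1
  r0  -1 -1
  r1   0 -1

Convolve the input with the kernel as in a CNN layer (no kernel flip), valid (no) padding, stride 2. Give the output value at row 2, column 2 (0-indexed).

-21

The receptive field on the input at this output position is [9 9 / 1 3]. Elementwise product with the kernel and sum: 9·-1 + 9·-1 + 3·-1.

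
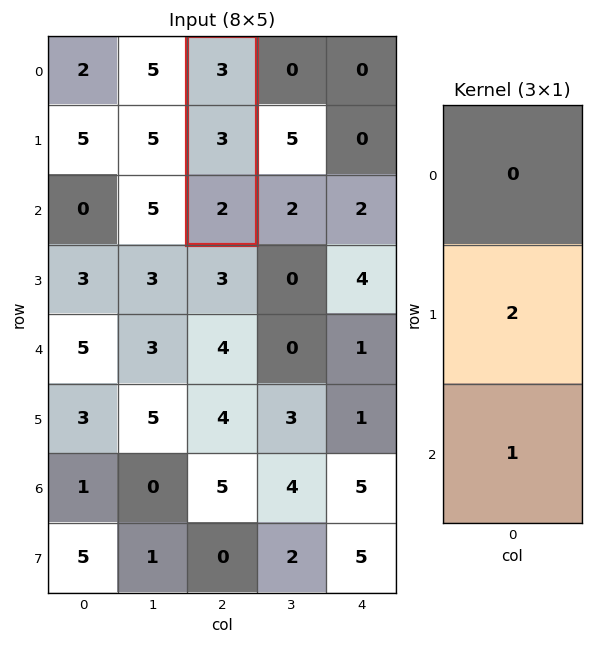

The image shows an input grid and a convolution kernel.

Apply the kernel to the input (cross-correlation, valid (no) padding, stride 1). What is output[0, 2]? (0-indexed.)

The receptive field on the input at this output position is [3 / 3 / 2]. Elementwise product with the kernel and sum: 3·2 + 2·1.

8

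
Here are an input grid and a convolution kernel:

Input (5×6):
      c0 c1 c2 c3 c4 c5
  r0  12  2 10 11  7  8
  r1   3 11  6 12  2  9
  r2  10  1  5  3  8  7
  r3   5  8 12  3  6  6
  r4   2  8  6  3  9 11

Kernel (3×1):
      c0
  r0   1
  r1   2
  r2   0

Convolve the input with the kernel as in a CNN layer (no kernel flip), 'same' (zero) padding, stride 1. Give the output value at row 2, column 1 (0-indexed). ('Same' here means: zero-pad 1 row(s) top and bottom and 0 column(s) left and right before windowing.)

13

The receptive field on the zero-padded input at this output position is [11 / 1 / 8]. Elementwise product with the kernel and sum: 11·1 + 1·2.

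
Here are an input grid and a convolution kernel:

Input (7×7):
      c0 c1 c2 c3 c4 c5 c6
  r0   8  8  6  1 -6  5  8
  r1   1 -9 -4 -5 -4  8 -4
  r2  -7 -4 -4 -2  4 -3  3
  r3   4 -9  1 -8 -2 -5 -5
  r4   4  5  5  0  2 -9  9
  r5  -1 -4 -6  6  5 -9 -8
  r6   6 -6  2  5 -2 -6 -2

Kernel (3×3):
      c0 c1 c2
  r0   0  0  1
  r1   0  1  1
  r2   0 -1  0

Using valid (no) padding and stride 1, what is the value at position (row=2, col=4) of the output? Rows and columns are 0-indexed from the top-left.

2

The receptive field on the input at this output position is [4 -3 3 / -2 -5 -5 / 2 -9 9]. Elementwise product with the kernel and sum: 3·1 + -5·1 + -5·1 + -9·-1.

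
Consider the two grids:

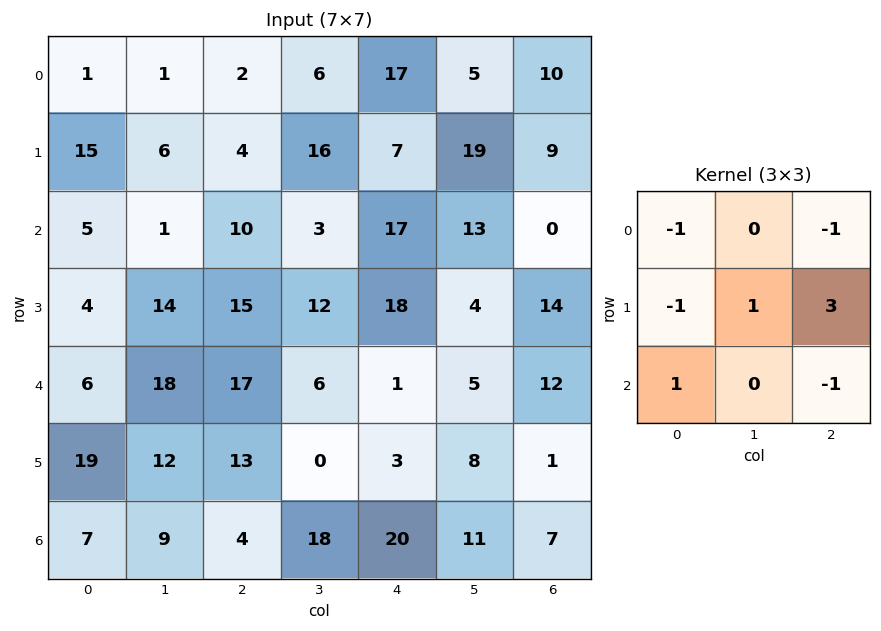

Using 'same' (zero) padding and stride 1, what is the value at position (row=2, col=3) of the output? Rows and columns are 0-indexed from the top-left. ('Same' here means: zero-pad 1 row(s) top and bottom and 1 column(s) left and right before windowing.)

30

The receptive field on the zero-padded input at this output position is [4 16 7 / 10 3 17 / 15 12 18]. Elementwise product with the kernel and sum: 4·-1 + 7·-1 + 10·-1 + 3·1 + 17·3 + 15·1 + 18·-1.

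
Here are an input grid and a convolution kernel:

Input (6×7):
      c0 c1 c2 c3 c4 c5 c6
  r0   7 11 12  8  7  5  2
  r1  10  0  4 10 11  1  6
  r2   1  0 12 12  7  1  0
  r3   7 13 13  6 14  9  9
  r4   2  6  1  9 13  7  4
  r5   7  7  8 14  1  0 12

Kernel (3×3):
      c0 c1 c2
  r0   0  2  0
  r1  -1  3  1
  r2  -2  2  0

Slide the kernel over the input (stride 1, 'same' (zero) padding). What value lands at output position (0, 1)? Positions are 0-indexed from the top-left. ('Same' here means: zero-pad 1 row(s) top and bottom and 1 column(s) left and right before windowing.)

The receptive field on the zero-padded input at this output position is [0 0 0 / 7 11 12 / 10 0 4]. Elementwise product with the kernel and sum: 0·2 + 7·-1 + 11·3 + 12·1 + 10·-2 + 0·2.

18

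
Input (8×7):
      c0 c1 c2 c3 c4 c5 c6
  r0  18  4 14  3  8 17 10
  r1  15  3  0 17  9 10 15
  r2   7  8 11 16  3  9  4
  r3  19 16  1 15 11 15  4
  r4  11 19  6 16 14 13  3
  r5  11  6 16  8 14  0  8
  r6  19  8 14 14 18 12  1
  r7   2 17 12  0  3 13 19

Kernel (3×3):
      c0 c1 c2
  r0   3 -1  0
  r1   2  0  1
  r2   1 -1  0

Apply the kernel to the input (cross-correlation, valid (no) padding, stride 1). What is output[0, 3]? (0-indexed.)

The receptive field on the input at this output position is [3 8 17 / 17 9 10 / 16 3 9]. Elementwise product with the kernel and sum: 3·3 + 8·-1 + 17·2 + 10·1 + 16·1 + 3·-1.

58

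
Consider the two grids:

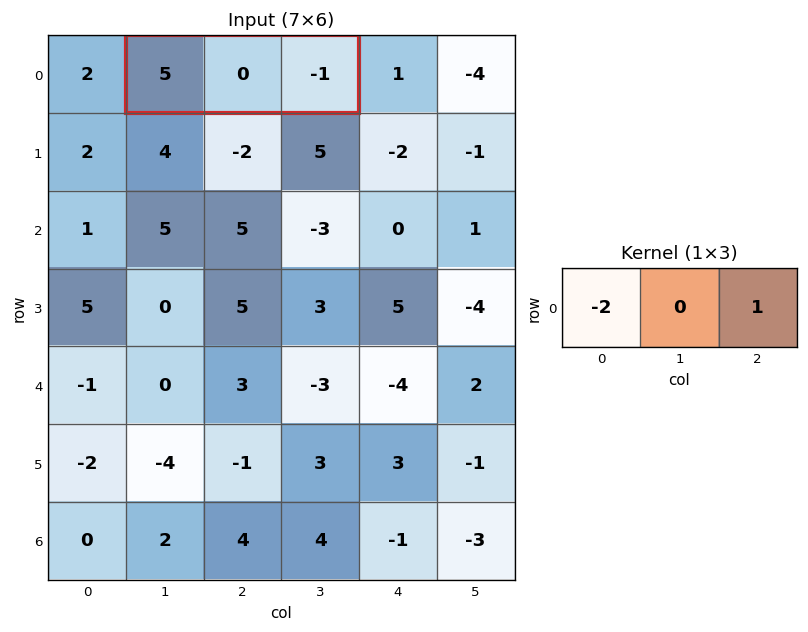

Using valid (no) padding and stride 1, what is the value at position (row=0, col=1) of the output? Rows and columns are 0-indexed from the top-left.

The receptive field on the input at this output position is [5 0 -1]. Elementwise product with the kernel and sum: 5·-2 + -1·1.

-11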